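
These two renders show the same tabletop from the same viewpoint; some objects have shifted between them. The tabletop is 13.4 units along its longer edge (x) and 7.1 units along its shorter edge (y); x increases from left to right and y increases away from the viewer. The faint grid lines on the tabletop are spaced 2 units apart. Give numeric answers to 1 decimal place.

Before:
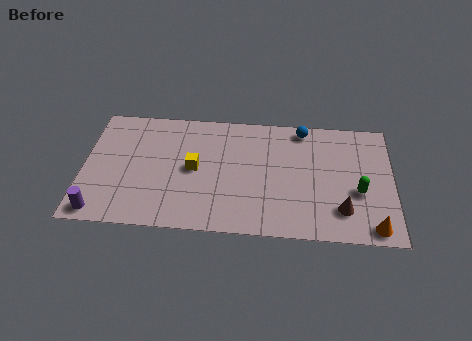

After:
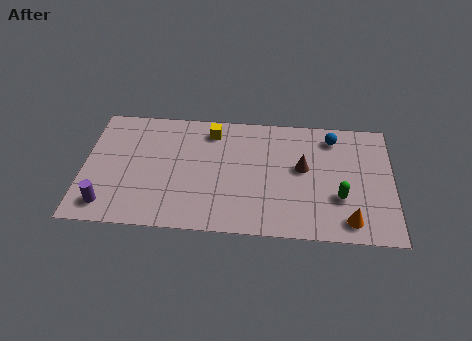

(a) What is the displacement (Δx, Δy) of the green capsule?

(-0.8, -0.4)

From the two frames, the green capsule sits at roughly (11.9, 2.8) before and (11.1, 2.4) after.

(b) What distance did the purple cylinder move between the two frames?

0.5

From (0.8, 0.8) to (1.1, 1.2), the purple cylinder covered √(0.3² + 0.4²) ≈ 0.5 units.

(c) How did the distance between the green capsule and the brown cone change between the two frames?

+1.0

The distance was about 1.3 in the first image and 2.3 in the second, so they moved 1.0 units further apart.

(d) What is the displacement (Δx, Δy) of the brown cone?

(-1.7, 2.3)

From the two frames, the brown cone sits at roughly (11.2, 1.7) before and (9.5, 4.0) after.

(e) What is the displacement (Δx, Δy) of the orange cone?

(-1.0, 0.3)

From the two frames, the orange cone sits at roughly (12.5, 0.8) before and (11.5, 1.1) after.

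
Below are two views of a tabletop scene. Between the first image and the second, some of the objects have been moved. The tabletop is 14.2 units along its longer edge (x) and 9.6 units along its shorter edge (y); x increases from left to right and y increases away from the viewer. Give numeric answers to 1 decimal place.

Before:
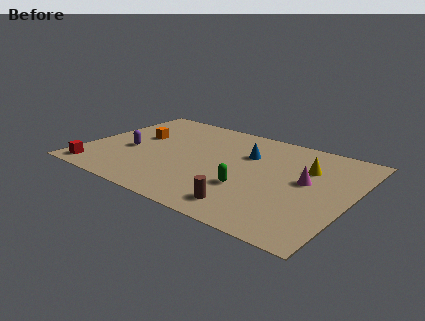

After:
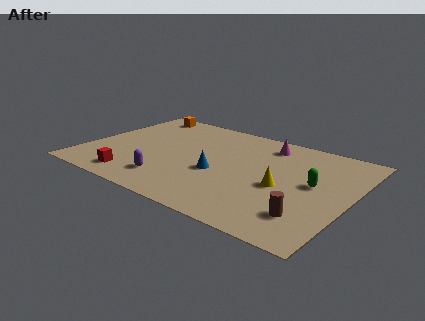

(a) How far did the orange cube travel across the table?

2.9

The orange cube was near (2.5, 5.7) before and (1.9, 8.5) after, so it travelled √(0.6² + 2.8²) ≈ 2.9 units.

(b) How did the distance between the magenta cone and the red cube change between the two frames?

-2.6

Before: roughly 11.5 units apart; after: 8.9. That's 2.6 units closer together.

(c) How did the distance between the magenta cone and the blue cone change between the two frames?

+0.9

They were about 3.6 units apart before and 4.5 after — 0.9 units further apart.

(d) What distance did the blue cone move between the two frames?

2.8

From (8.4, 6.5) to (7.3, 3.9), the blue cone covered √(1.1² + 2.6²) ≈ 2.8 units.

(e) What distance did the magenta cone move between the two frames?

3.7

From (11.8, 5.3) to (9.2, 8.0), the magenta cone covered √(2.6² + 2.7²) ≈ 3.7 units.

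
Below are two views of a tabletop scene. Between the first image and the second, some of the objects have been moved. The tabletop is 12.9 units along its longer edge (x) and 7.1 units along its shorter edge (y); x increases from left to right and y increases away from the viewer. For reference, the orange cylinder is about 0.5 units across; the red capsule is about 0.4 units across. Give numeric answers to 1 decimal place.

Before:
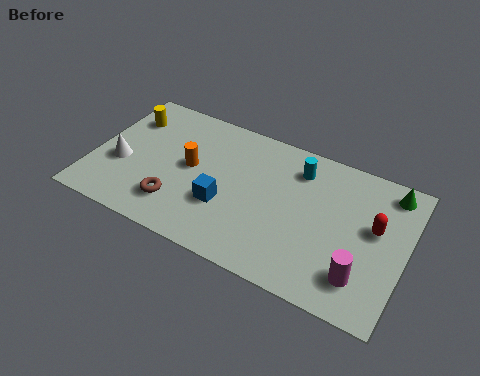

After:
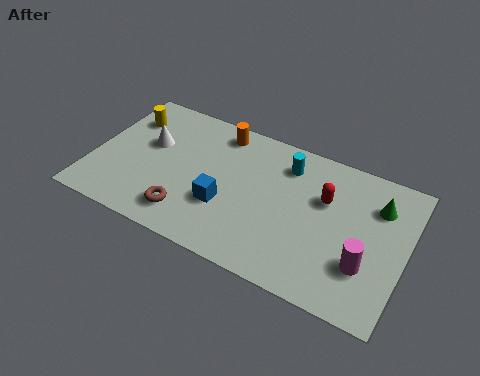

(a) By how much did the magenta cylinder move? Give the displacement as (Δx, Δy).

(0.1, 0.6)

The magenta cylinder was at about (11.3, 1.6) and moved to about (11.4, 2.2).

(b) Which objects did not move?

the yellow cylinder and the blue cube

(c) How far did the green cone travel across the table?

1.0

From (12.0, 6.1) to (11.6, 5.2), the green cone covered √(0.4² + 0.9²) ≈ 1.0 units.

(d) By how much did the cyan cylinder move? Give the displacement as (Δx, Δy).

(-0.5, 0.0)

The cyan cylinder started near (8.3, 5.6) and ended near (7.8, 5.6).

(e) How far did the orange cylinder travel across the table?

2.5

The orange cylinder moved from about (4.0, 3.8) to (4.9, 6.1), a distance of √(0.9² + 2.3²) ≈ 2.5.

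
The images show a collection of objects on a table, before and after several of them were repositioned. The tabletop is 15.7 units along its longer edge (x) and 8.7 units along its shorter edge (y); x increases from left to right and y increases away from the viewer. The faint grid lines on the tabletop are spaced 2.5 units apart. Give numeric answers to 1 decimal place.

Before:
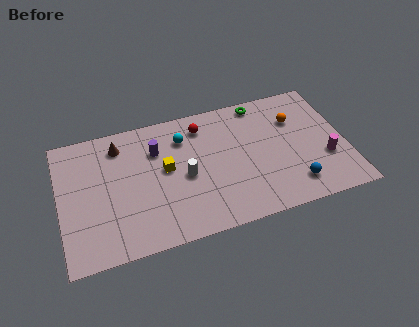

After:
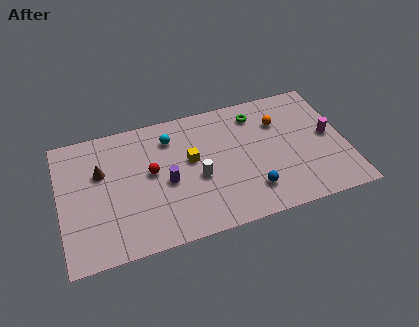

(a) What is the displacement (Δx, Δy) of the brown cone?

(-1.1, -1.5)

The brown cone started near (3.4, 7.1) and ended near (2.3, 5.6).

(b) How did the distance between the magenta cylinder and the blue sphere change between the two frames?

+2.8

The distance was about 2.3 in the first image and 5.1 in the second, so they moved 2.8 units further apart.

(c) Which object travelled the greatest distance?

the red sphere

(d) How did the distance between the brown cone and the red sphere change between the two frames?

-1.8

The distance was about 4.6 in the first image and 2.8 in the second, so they moved 1.8 units closer together.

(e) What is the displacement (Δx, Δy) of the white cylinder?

(0.7, -0.3)

The white cylinder started near (6.8, 4.0) and ended near (7.5, 3.7).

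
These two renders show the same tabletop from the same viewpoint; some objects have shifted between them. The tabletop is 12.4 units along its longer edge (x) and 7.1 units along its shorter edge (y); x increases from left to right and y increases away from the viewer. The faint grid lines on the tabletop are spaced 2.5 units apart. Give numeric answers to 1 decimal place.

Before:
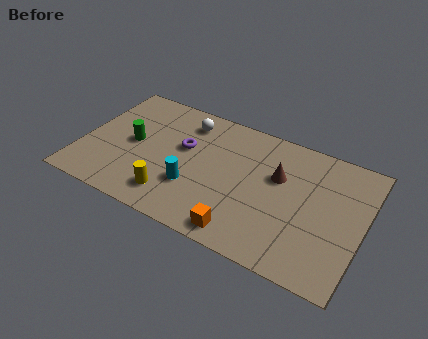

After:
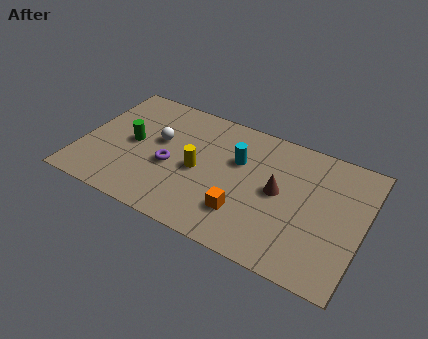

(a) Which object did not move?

the green cylinder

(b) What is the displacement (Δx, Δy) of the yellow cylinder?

(0.9, 1.9)

The yellow cylinder was at about (4.3, 1.4) and moved to about (5.2, 3.3).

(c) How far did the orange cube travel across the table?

1.0

The orange cube was near (7.5, 0.9) before and (7.4, 1.9) after, so it travelled √(0.1² + 1.0²) ≈ 1.0 units.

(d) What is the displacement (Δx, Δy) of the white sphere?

(-1.0, -1.6)

The white sphere started near (4.3, 5.8) and ended near (3.3, 4.2).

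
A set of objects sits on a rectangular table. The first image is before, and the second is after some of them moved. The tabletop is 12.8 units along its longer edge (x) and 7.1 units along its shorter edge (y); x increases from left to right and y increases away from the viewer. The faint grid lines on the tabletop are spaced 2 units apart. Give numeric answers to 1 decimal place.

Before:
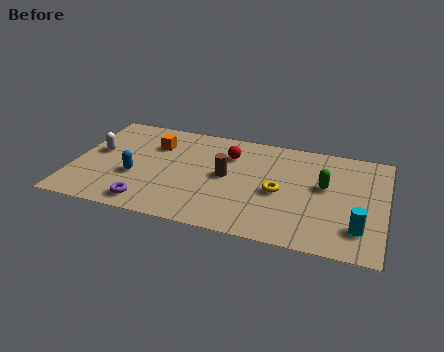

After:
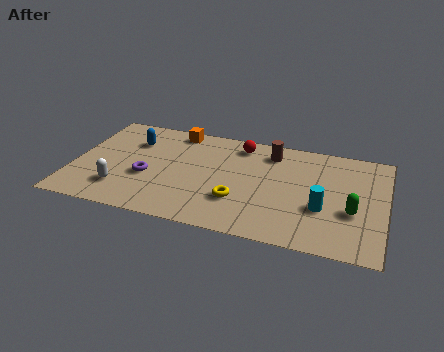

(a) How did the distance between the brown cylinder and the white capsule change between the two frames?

+1.8

Before: roughly 5.4 units apart; after: 7.2. That's 1.8 units further apart.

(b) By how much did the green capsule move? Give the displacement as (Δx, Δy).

(1.2, -1.4)

The green capsule started near (10.3, 4.1) and ended near (11.5, 2.7).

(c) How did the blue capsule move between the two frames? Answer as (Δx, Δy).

(-0.3, 2.4)

From the two frames, the blue capsule sits at roughly (2.6, 2.7) before and (2.3, 5.1) after.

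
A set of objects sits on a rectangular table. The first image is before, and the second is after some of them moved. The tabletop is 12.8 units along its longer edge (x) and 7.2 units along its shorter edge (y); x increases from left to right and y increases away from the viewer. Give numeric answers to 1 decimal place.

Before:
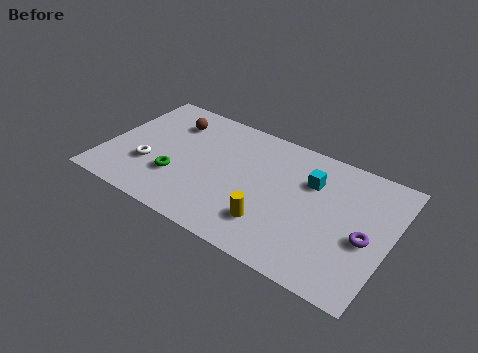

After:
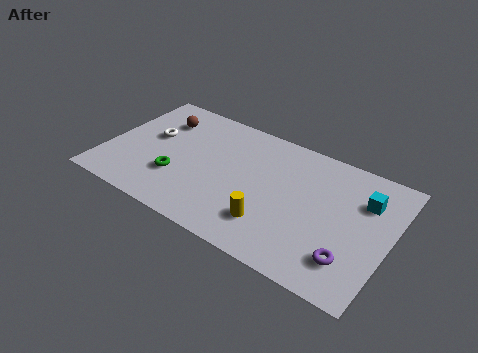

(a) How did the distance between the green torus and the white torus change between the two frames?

+1.1

Before: roughly 1.3 units apart; after: 2.4. That's 1.1 units further apart.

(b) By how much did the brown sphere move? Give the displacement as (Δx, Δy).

(-0.5, -0.1)

The brown sphere was at about (2.6, 5.5) and moved to about (2.1, 5.4).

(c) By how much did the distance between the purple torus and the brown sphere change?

+0.4

Before: roughly 9.5 units apart; after: 9.9. That's 0.4 units further apart.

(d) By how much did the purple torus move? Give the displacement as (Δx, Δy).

(-0.5, -1.4)

The purple torus was at about (11.8, 3.1) and moved to about (11.3, 1.7).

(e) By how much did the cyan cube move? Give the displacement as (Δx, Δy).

(2.4, 0.1)

From the two frames, the cyan cube sits at roughly (9.1, 5.0) before and (11.5, 5.1) after.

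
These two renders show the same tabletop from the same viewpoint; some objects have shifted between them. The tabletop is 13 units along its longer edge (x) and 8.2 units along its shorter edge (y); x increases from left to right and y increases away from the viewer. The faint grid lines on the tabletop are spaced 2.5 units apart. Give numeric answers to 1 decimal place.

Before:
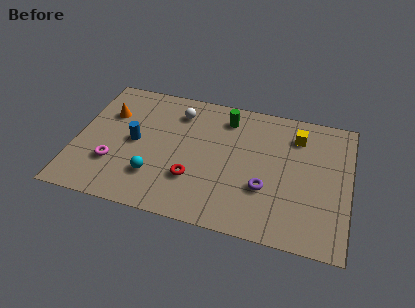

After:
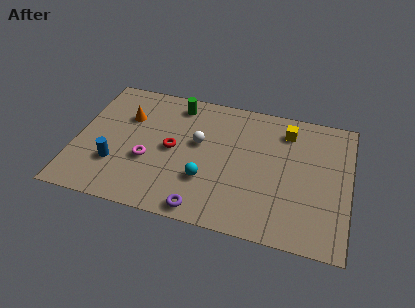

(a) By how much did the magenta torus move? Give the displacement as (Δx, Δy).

(1.6, 0.6)

The magenta torus started near (1.9, 2.5) and ended near (3.5, 3.1).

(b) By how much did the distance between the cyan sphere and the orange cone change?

+0.8

They were about 4.2 units apart before and 5.0 after — 0.8 units further apart.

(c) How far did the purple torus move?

3.4

The purple torus moved from about (9.1, 2.8) to (6.3, 0.8), a distance of √(2.8² + 2.0²) ≈ 3.4.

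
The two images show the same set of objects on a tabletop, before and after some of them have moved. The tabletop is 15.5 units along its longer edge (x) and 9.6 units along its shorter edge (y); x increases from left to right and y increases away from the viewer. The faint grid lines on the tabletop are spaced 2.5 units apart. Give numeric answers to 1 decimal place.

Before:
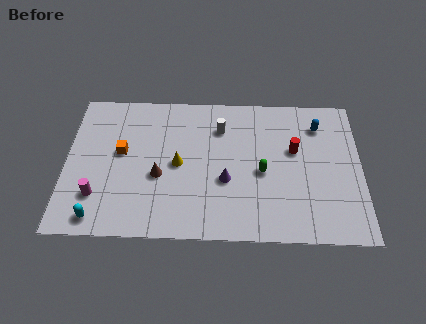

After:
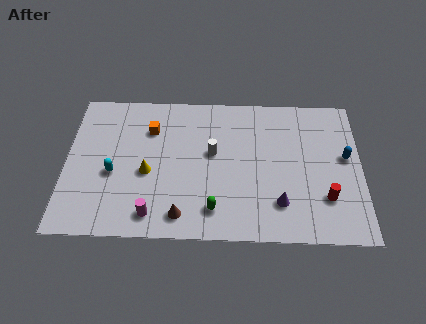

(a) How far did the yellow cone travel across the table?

1.7

The yellow cone was near (5.9, 4.7) before and (4.3, 4.1) after, so it travelled √(1.6² + 0.6²) ≈ 1.7 units.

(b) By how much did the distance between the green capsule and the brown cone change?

-3.7

Before: roughly 5.4 units apart; after: 1.7. That's 3.7 units closer together.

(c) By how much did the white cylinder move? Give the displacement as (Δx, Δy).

(-0.4, -1.7)

The white cylinder was at about (8.1, 7.2) and moved to about (7.7, 5.5).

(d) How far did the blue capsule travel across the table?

2.5

The blue capsule was near (13.3, 7.5) before and (14.7, 5.4) after, so it travelled √(1.4² + 2.1²) ≈ 2.5 units.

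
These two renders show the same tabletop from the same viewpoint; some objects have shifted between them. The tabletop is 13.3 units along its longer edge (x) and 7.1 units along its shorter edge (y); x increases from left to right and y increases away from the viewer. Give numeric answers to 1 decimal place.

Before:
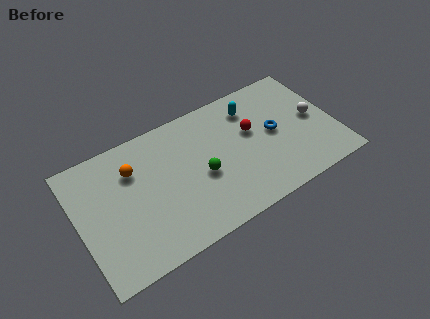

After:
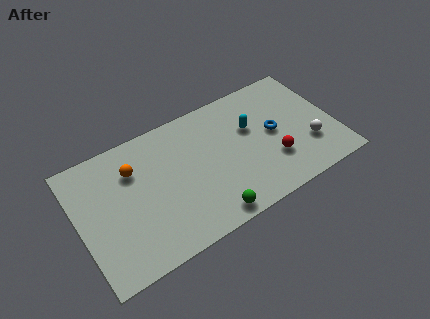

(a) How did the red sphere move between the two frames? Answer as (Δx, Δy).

(0.8, -2.1)

From the two frames, the red sphere sits at roughly (9.1, 4.3) before and (9.9, 2.2) after.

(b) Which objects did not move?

the orange sphere and the blue torus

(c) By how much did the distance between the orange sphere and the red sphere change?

+1.3

The distance was about 6.2 in the first image and 7.5 in the second, so they moved 1.3 units further apart.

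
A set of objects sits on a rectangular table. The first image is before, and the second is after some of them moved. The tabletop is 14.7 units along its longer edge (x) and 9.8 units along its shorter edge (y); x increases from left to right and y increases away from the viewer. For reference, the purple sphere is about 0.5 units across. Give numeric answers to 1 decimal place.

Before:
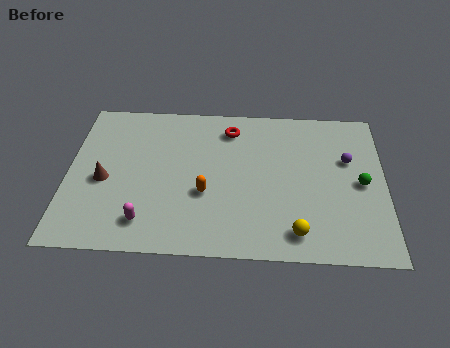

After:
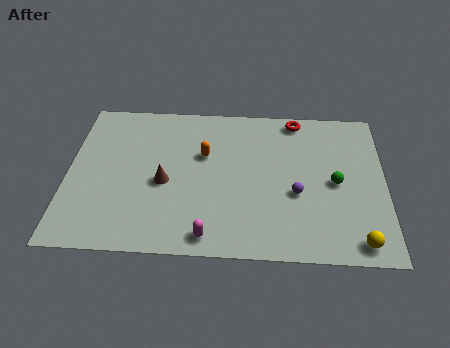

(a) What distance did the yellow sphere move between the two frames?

2.8

The yellow sphere moved from about (10.6, 1.5) to (13.4, 1.1), a distance of √(2.8² + 0.4²) ≈ 2.8.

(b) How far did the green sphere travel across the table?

1.2

From (13.6, 4.7) to (12.4, 4.7), the green sphere covered √(1.2² + 0.0²) ≈ 1.2 units.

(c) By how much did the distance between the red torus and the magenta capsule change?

+1.4

The distance was about 7.3 in the first image and 8.7 in the second, so they moved 1.4 units further apart.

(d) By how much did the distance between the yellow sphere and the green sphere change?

-0.7

The distance was about 4.4 in the first image and 3.7 in the second, so they moved 0.7 units closer together.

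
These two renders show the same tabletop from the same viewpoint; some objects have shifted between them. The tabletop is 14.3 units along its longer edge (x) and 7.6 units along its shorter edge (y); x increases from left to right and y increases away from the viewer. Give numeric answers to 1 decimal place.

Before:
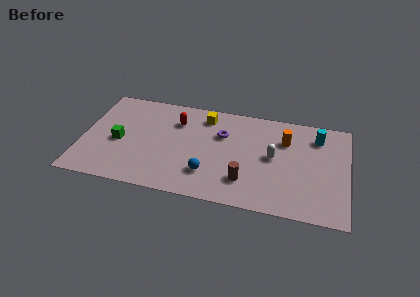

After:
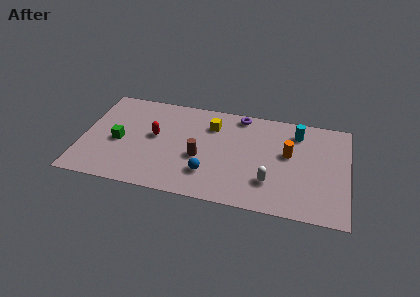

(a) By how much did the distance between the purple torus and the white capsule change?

+2.0

The distance was about 3.0 in the first image and 5.0 in the second, so they moved 2.0 units further apart.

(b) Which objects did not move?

the blue sphere and the green cube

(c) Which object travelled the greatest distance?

the brown cylinder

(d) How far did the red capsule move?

1.8

From (5.0, 5.6) to (3.9, 4.2), the red capsule covered √(1.1² + 1.4²) ≈ 1.8 units.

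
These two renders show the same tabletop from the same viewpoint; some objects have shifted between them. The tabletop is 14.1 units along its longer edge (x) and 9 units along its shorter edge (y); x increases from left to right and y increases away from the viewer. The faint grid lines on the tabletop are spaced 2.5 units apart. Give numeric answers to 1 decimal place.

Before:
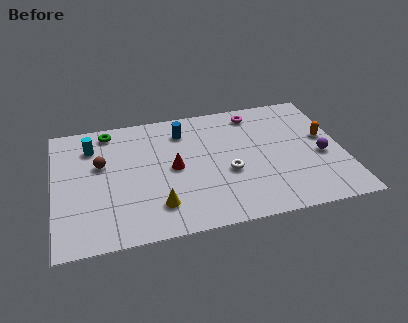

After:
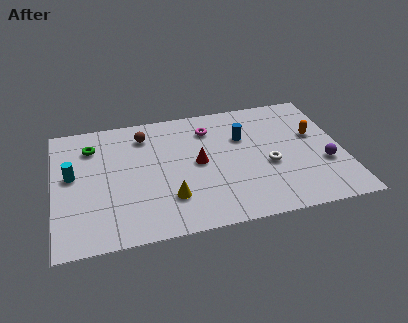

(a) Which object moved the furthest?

the blue cylinder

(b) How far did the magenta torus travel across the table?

2.4

The magenta torus was near (10.0, 7.7) before and (7.7, 7.0) after, so it travelled √(2.3² + 0.7²) ≈ 2.4 units.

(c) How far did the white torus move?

2.0

From (8.4, 3.6) to (10.4, 3.7), the white torus covered √(2.0² + 0.1²) ≈ 2.0 units.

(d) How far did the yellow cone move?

0.7

The yellow cone was near (4.9, 2.0) before and (5.5, 2.4) after, so it travelled √(0.6² + 0.4²) ≈ 0.7 units.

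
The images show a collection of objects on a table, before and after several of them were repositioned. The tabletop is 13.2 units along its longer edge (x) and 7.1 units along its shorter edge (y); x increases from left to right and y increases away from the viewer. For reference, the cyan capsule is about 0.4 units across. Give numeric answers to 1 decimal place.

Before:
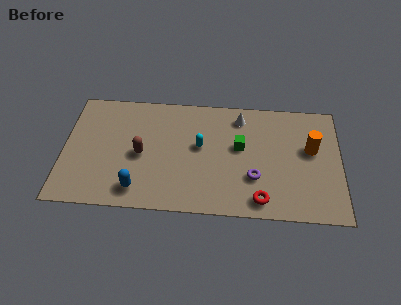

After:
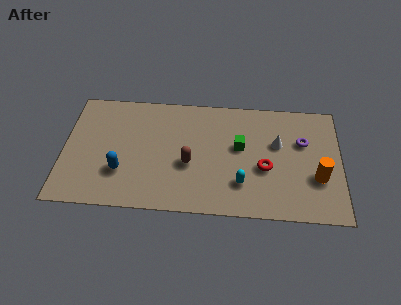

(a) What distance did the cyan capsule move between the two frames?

2.9

From (6.5, 4.0) to (8.5, 1.9), the cyan capsule covered √(2.0² + 2.1²) ≈ 2.9 units.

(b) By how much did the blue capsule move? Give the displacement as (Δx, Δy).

(-0.8, 1.0)

The blue capsule started near (3.6, 1.2) and ended near (2.8, 2.2).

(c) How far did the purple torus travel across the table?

3.3

The purple torus moved from about (9.1, 2.3) to (11.4, 4.6), a distance of √(2.3² + 2.3²) ≈ 3.3.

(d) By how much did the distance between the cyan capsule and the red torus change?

-2.7

The distance was about 4.2 in the first image and 1.5 in the second, so they moved 2.7 units closer together.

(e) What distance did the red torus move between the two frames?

1.9

The red torus was near (9.4, 1.0) before and (9.6, 2.9) after, so it travelled √(0.2² + 1.9²) ≈ 1.9 units.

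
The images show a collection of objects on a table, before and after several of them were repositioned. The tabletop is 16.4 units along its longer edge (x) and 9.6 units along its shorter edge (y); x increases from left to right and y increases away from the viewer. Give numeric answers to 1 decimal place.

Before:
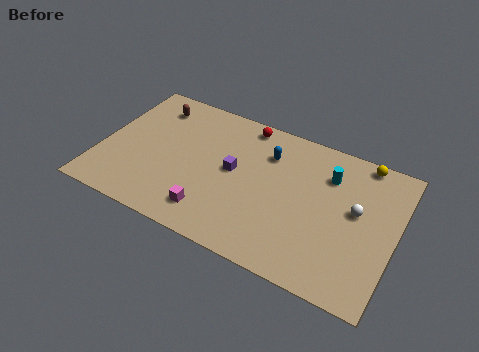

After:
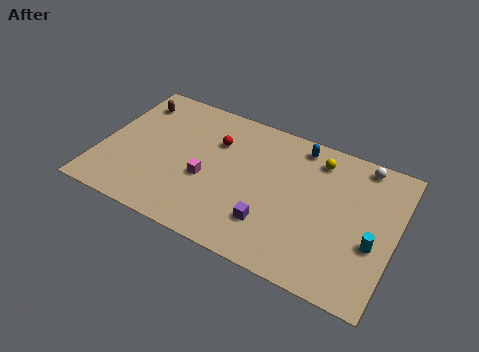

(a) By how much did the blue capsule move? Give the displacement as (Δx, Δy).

(1.6, 1.3)

From the two frames, the blue capsule sits at roughly (9.1, 7.1) before and (10.7, 8.4) after.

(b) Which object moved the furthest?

the cyan cylinder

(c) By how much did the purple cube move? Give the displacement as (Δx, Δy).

(2.4, -2.6)

From the two frames, the purple cube sits at roughly (7.4, 5.1) before and (9.8, 2.5) after.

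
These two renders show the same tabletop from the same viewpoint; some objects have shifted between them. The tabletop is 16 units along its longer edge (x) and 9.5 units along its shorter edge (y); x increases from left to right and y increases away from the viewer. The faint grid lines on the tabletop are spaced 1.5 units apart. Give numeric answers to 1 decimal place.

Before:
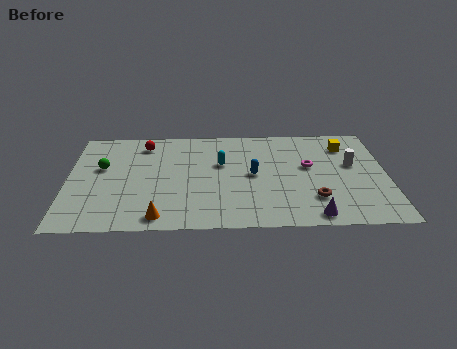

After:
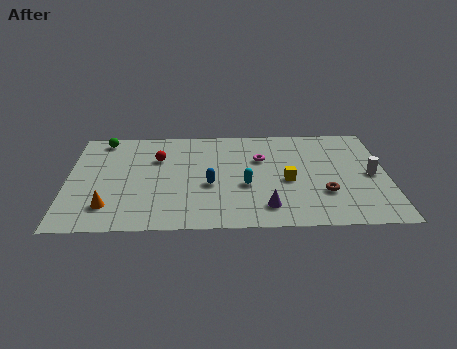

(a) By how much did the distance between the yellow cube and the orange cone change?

-2.2

Before: roughly 11.3 units apart; after: 9.1. That's 2.2 units closer together.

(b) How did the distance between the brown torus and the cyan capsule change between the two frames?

-1.7

The distance was about 5.7 in the first image and 4.0 in the second, so they moved 1.7 units closer together.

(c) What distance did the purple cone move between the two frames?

2.4

The purple cone was near (12.2, 1.0) before and (9.9, 1.8) after, so it travelled √(2.3² + 0.8²) ≈ 2.4 units.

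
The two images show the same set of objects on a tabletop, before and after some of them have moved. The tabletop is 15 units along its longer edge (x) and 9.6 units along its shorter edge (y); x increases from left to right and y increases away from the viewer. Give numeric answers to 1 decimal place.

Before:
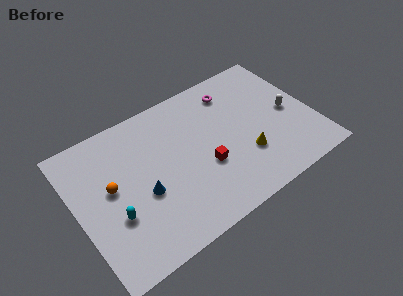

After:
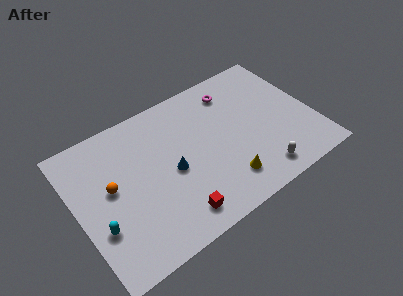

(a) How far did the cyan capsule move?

1.0

The cyan capsule was near (2.1, 3.4) before and (1.1, 3.2) after, so it travelled √(1.0² + 0.2²) ≈ 1.0 units.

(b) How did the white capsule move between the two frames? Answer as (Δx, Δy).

(-2.6, -3.2)

From the two frames, the white capsule sits at roughly (13.6, 4.6) before and (11.0, 1.4) after.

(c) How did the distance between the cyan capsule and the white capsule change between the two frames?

-1.5

The distance was about 11.6 in the first image and 10.1 in the second, so they moved 1.5 units closer together.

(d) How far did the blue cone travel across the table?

2.0

The blue cone moved from about (4.0, 3.9) to (5.9, 4.4), a distance of √(1.9² + 0.5²) ≈ 2.0.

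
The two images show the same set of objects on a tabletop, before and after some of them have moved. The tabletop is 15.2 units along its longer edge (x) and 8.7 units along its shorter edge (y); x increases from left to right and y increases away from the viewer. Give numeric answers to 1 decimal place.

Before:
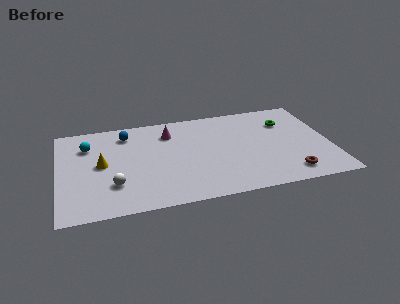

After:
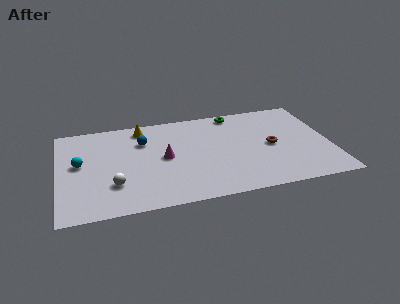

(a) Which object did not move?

the white sphere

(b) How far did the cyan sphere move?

1.7

From (1.7, 6.4) to (1.2, 4.8), the cyan sphere covered √(0.5² + 1.6²) ≈ 1.7 units.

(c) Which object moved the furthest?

the yellow cone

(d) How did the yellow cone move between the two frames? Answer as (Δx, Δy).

(2.4, 3.0)

The yellow cone started near (2.4, 4.5) and ended near (4.8, 7.5).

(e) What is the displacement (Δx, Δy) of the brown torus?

(-0.8, 2.8)

The brown torus was at about (12.7, 1.4) and moved to about (11.9, 4.2).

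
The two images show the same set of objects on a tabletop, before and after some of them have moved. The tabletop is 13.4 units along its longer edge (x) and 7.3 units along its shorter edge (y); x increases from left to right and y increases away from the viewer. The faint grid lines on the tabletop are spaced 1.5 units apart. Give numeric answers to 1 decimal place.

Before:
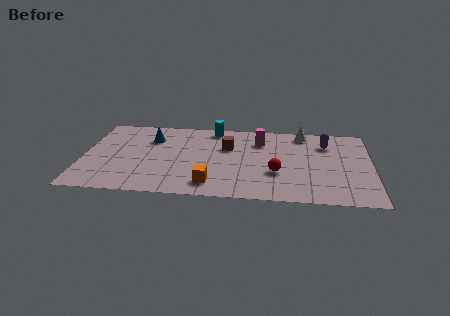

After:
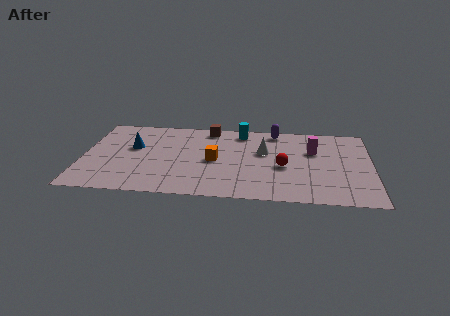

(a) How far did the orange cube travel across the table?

2.2

From (6.0, 1.3) to (6.1, 3.5), the orange cube covered √(0.1² + 2.2²) ≈ 2.2 units.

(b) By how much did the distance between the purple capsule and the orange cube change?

-2.7

They were about 6.8 units apart before and 4.1 after — 2.7 units closer together.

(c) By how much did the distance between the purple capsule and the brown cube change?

-1.6

The distance was about 4.7 in the first image and 3.1 in the second, so they moved 1.6 units closer together.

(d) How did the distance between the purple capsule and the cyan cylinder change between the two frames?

-3.8

They were about 5.4 units apart before and 1.6 after — 3.8 units closer together.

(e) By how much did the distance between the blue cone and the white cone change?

-1.1

Before: roughly 7.2 units apart; after: 6.1. That's 1.1 units closer together.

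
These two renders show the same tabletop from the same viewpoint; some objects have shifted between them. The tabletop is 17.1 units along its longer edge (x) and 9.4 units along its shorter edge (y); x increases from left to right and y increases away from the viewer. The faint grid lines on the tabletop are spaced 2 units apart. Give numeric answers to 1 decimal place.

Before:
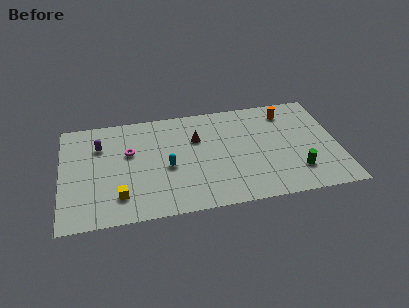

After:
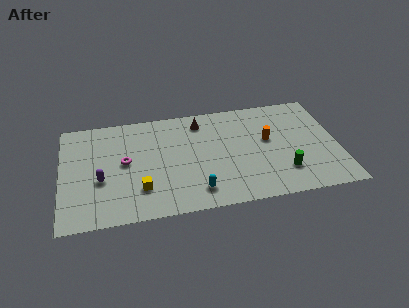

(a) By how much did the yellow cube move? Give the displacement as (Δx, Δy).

(1.3, 0.4)

From the two frames, the yellow cube sits at roughly (3.5, 2.1) before and (4.8, 2.5) after.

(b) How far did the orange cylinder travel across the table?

2.6

From (14.1, 7.7) to (12.8, 5.4), the orange cylinder covered √(1.3² + 2.3²) ≈ 2.6 units.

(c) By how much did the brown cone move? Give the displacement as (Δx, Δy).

(0.3, 1.5)

From the two frames, the brown cone sits at roughly (8.4, 6.3) before and (8.7, 7.8) after.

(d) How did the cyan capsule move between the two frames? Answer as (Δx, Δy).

(1.7, -2.4)

The cyan capsule started near (6.5, 4.1) and ended near (8.2, 1.7).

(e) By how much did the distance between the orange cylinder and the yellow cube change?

-3.5

The distance was about 12.0 in the first image and 8.5 in the second, so they moved 3.5 units closer together.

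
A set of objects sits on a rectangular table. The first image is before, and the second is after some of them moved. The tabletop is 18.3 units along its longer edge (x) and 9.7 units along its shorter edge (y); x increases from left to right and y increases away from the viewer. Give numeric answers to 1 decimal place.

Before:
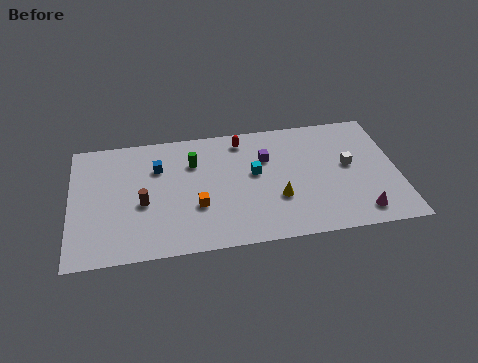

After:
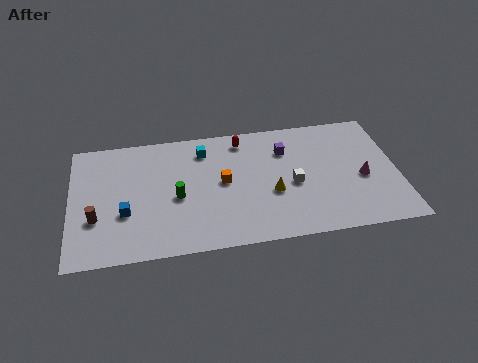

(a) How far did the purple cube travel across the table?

1.2

From (11.0, 6.6) to (12.1, 7.1), the purple cube covered √(1.1² + 0.5²) ≈ 1.2 units.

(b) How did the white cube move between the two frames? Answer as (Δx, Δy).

(-3.2, -1.0)

From the two frames, the white cube sits at roughly (15.6, 5.3) before and (12.4, 4.3) after.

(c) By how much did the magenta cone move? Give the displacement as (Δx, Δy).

(0.3, 2.7)

The magenta cone started near (16.0, 1.5) and ended near (16.3, 4.2).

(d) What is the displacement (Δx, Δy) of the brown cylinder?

(-2.6, -0.8)

From the two frames, the brown cylinder sits at roughly (4.0, 4.1) before and (1.4, 3.3) after.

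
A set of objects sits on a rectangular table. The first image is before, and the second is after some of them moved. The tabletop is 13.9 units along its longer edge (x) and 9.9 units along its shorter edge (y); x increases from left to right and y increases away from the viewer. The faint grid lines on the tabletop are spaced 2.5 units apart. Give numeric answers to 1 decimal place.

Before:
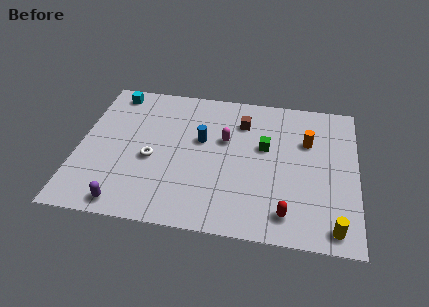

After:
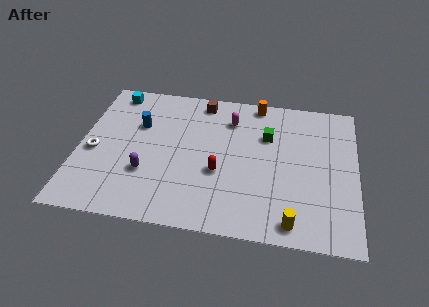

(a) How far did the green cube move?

0.8

From (9.3, 5.9) to (9.4, 6.7), the green cube covered √(0.1² + 0.8²) ≈ 0.8 units.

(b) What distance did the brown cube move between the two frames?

2.4

The brown cube was near (8.1, 7.5) before and (6.0, 8.7) after, so it travelled √(2.1² + 1.2²) ≈ 2.4 units.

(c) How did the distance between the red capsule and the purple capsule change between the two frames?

-4.3

They were about 7.9 units apart before and 3.6 after — 4.3 units closer together.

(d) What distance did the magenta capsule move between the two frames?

1.5

The magenta capsule was near (7.3, 6.1) before and (7.5, 7.6) after, so it travelled √(0.2² + 1.5²) ≈ 1.5 units.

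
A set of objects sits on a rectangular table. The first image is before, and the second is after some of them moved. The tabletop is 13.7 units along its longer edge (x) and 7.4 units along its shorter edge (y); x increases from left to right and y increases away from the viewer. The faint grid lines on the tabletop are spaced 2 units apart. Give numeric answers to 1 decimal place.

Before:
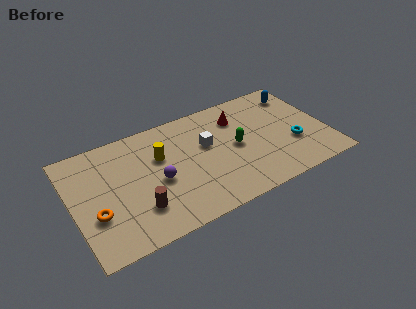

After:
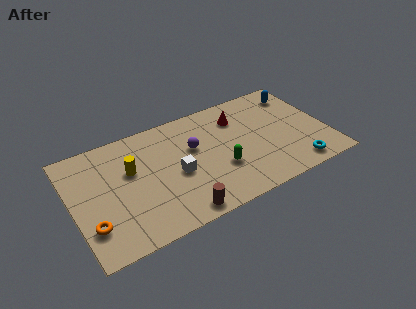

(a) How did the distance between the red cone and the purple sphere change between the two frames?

-2.4

The distance was about 5.2 in the first image and 2.8 in the second, so they moved 2.4 units closer together.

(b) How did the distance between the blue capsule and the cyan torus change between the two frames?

+1.6

Before: roughly 3.5 units apart; after: 5.1. That's 1.6 units further apart.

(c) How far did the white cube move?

2.2

The white cube moved from about (7.3, 4.5) to (5.5, 3.3), a distance of √(1.8² + 1.2²) ≈ 2.2.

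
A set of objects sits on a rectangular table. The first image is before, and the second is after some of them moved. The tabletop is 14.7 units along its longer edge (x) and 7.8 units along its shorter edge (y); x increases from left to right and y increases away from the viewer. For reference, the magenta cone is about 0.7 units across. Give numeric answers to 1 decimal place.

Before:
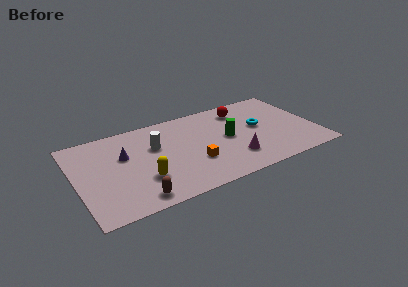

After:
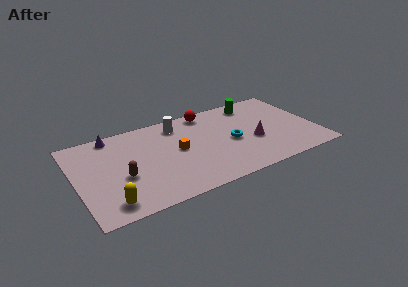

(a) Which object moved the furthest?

the green cylinder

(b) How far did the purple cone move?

2.2

The purple cone was near (3.0, 4.9) before and (2.5, 7.0) after, so it travelled √(0.5² + 2.1²) ≈ 2.2 units.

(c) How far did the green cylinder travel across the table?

3.3

From (9.3, 4.0) to (11.3, 6.6), the green cylinder covered √(2.0² + 2.6²) ≈ 3.3 units.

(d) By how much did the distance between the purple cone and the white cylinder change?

+2.1

Before: roughly 1.9 units apart; after: 4.0. That's 2.1 units further apart.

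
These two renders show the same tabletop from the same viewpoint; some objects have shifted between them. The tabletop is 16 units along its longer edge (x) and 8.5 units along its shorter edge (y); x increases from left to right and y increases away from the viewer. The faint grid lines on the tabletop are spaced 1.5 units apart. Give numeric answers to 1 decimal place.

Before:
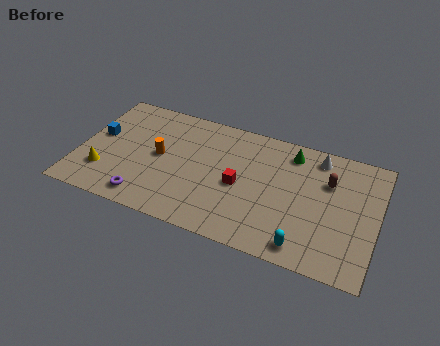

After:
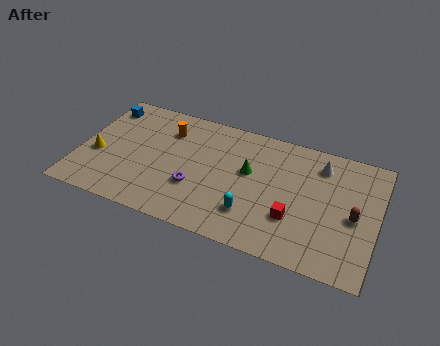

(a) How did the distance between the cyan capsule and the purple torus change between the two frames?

-5.3

They were about 8.5 units apart before and 3.2 after — 5.3 units closer together.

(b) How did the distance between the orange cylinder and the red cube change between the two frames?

+3.7

The distance was about 4.4 in the first image and 8.1 in the second, so they moved 3.7 units further apart.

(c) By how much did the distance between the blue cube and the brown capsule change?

+1.8

They were about 12.4 units apart before and 14.2 after — 1.8 units further apart.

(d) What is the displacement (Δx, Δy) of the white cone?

(0.2, -0.5)

From the two frames, the white cone sits at roughly (12.6, 7.3) before and (12.8, 6.8) after.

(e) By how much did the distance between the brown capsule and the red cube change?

-1.7

They were about 5.0 units apart before and 3.3 after — 1.7 units closer together.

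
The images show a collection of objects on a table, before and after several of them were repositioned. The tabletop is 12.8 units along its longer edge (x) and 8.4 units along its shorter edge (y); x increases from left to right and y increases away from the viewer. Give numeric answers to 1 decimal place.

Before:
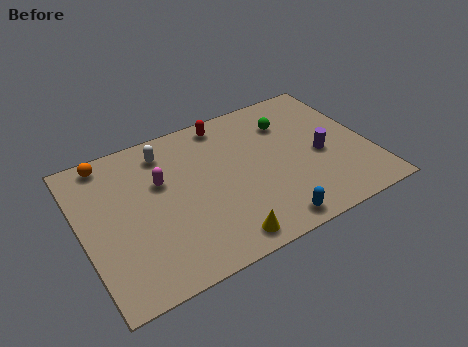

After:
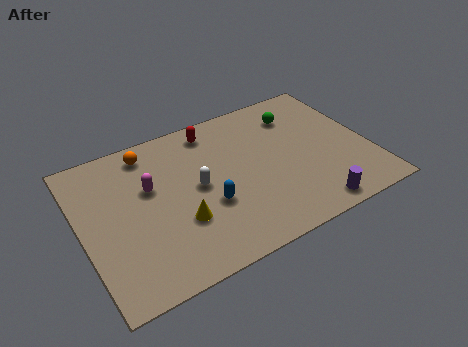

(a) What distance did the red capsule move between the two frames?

0.6

From (6.8, 7.4) to (6.2, 7.2), the red capsule covered √(0.6² + 0.2²) ≈ 0.6 units.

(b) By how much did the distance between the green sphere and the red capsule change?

+0.9

The distance was about 3.0 in the first image and 3.9 in the second, so they moved 0.9 units further apart.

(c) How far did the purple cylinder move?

2.9

The purple cylinder was near (10.6, 3.7) before and (9.7, 0.9) after, so it travelled √(0.9² + 2.8²) ≈ 2.9 units.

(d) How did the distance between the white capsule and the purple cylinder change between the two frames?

-1.6

The distance was about 7.3 in the first image and 5.7 in the second, so they moved 1.6 units closer together.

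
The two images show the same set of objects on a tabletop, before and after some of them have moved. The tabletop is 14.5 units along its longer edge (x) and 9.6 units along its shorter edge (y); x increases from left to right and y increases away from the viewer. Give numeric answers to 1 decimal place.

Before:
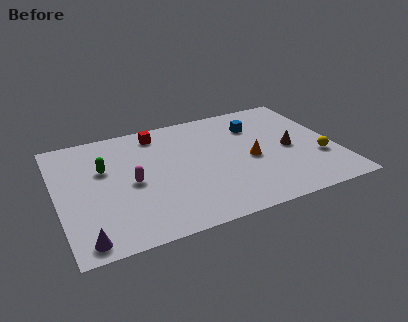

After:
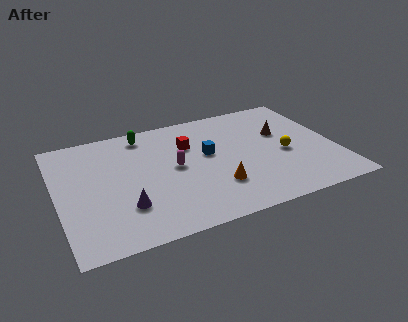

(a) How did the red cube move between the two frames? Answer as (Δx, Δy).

(1.5, -1.6)

The red cube started near (5.5, 8.2) and ended near (7.0, 6.6).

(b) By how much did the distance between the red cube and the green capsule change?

-0.9

They were about 3.7 units apart before and 2.8 after — 0.9 units closer together.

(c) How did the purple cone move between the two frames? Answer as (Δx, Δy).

(2.2, 1.7)

The purple cone was at about (1.1, 1.0) and moved to about (3.3, 2.7).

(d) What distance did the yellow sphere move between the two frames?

2.0

The yellow sphere moved from about (13.5, 3.2) to (11.8, 4.2), a distance of √(1.7² + 1.0²) ≈ 2.0.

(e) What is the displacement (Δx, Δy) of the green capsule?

(2.3, 2.2)

The green capsule was at about (2.5, 6.1) and moved to about (4.8, 8.3).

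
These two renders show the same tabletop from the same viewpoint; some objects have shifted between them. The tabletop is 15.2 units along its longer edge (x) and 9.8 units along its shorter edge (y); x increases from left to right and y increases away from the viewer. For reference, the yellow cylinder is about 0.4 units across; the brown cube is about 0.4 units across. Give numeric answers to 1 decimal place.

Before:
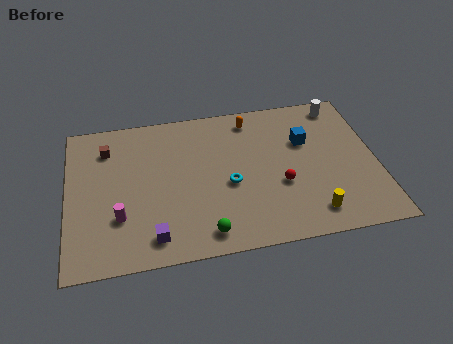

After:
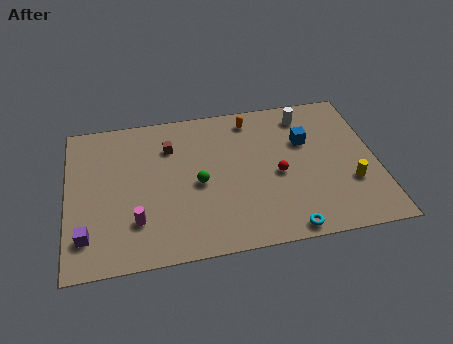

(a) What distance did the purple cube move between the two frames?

3.3

From (4.1, 1.5) to (0.9, 2.1), the purple cube covered √(3.2² + 0.6²) ≈ 3.3 units.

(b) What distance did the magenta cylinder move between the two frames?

0.9

From (2.5, 3.0) to (3.3, 2.6), the magenta cylinder covered √(0.8² + 0.4²) ≈ 0.9 units.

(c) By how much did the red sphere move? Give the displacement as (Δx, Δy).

(-0.1, 0.7)

The red sphere started near (10.4, 3.7) and ended near (10.3, 4.4).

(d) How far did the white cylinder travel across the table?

1.8

From (13.7, 8.6) to (11.9, 8.2), the white cylinder covered √(1.8² + 0.4²) ≈ 1.8 units.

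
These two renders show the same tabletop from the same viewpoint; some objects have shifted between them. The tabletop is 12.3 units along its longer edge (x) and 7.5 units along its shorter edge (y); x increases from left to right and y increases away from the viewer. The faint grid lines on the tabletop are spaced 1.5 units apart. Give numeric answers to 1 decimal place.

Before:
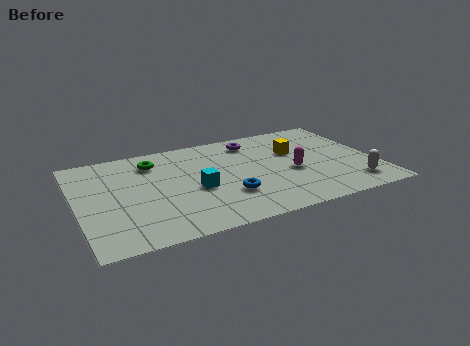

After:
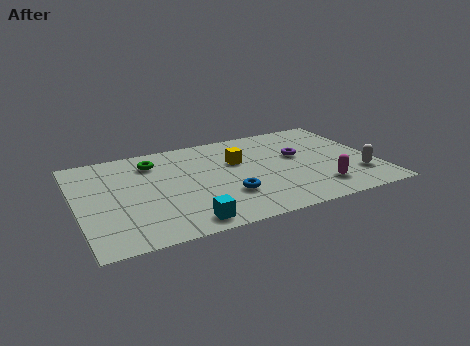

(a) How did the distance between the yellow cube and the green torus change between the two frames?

-2.3

The distance was about 5.9 in the first image and 3.6 in the second, so they moved 2.3 units closer together.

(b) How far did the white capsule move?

0.7

From (11.1, 1.4) to (11.4, 2.0), the white capsule covered √(0.3² + 0.6²) ≈ 0.7 units.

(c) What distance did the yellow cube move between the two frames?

2.4

The yellow cube was near (9.1, 4.8) before and (6.7, 4.8) after, so it travelled √(2.4² + 0.0²) ≈ 2.4 units.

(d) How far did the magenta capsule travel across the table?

1.8

The magenta capsule moved from about (8.8, 3.2) to (9.7, 1.6), a distance of √(0.9² + 1.6²) ≈ 1.8.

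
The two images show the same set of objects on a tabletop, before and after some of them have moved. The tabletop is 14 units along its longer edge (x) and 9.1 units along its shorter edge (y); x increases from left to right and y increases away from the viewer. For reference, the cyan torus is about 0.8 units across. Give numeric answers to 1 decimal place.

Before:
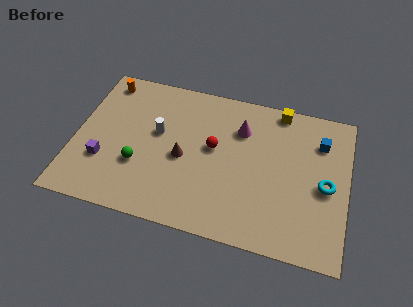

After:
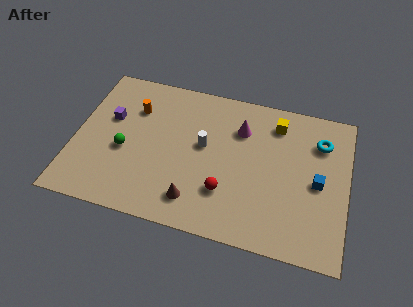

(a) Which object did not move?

the magenta cone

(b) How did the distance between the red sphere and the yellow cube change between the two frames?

+0.8

They were about 4.5 units apart before and 5.3 after — 0.8 units further apart.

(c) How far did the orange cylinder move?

2.2

The orange cylinder moved from about (1.2, 7.9) to (2.9, 6.5), a distance of √(1.7² + 1.4²) ≈ 2.2.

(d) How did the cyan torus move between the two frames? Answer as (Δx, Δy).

(-0.4, 2.6)

The cyan torus started near (12.9, 4.2) and ended near (12.5, 6.8).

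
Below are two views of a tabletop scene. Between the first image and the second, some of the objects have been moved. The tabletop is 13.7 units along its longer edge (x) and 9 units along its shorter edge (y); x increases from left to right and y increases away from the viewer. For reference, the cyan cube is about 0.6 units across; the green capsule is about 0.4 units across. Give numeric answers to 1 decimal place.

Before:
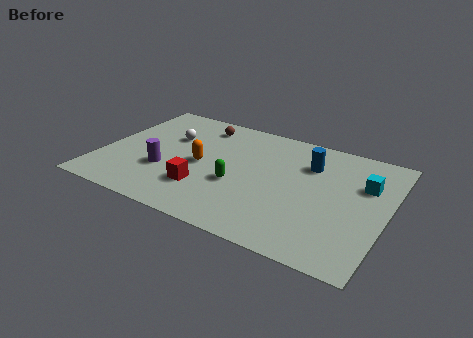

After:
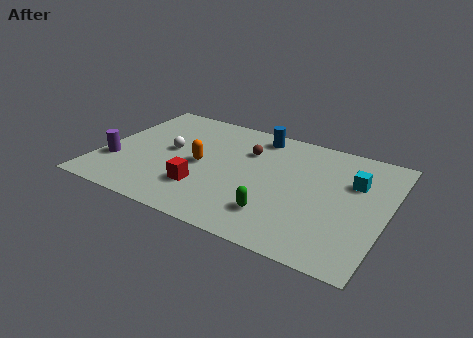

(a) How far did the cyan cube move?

0.5

The cyan cube was near (12.5, 6.0) before and (12.0, 6.0) after, so it travelled √(0.5² + 0.0²) ≈ 0.5 units.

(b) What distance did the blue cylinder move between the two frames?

3.0

The blue cylinder was near (9.8, 6.5) before and (7.1, 7.8) after, so it travelled √(2.7² + 1.3²) ≈ 3.0 units.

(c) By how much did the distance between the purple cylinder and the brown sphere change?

+2.4

They were about 4.5 units apart before and 6.9 after — 2.4 units further apart.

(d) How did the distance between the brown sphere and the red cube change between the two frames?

-1.0

The distance was about 5.1 in the first image and 4.1 in the second, so they moved 1.0 units closer together.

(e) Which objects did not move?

the orange capsule and the red cube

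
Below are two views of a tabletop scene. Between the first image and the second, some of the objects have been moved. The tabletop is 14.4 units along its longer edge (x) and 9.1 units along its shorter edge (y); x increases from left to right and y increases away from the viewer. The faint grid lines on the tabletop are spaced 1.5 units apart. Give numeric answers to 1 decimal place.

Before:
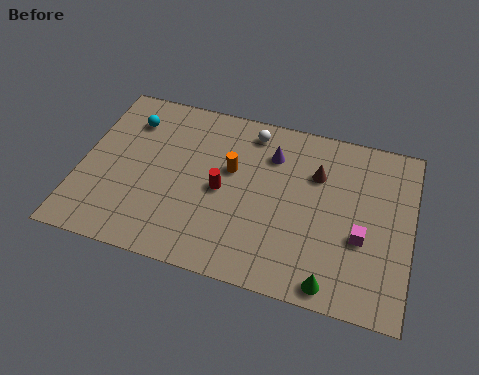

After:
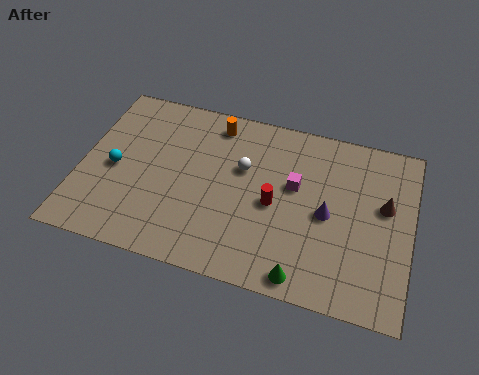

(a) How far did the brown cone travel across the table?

3.1

The brown cone moved from about (10.2, 6.3) to (13.2, 5.4), a distance of √(3.0² + 0.9²) ≈ 3.1.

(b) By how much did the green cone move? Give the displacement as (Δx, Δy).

(-1.2, 0.0)

The green cone started near (11.2, 0.9) and ended near (10.0, 0.9).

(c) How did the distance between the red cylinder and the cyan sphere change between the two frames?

+1.9

The distance was about 5.1 in the first image and 7.0 in the second, so they moved 1.9 units further apart.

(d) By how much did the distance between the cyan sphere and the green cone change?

-2.0

They were about 11.1 units apart before and 9.1 after — 2.0 units closer together.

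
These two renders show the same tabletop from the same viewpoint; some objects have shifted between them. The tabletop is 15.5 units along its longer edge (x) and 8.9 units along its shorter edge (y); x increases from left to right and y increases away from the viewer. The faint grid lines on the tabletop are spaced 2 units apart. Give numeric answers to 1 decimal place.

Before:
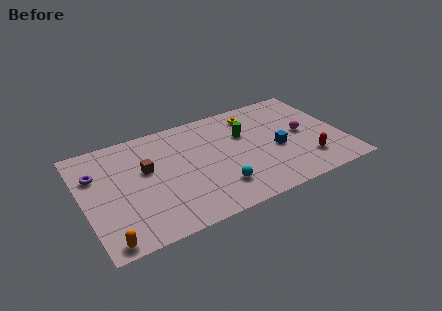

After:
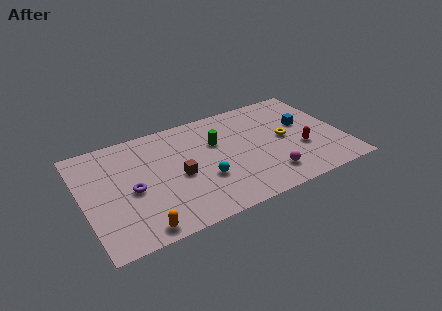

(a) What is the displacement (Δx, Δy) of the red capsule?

(-0.2, 1.1)

The red capsule was at about (13.1, 2.1) and moved to about (12.9, 3.2).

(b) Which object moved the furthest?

the magenta sphere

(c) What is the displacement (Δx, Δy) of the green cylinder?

(-1.7, 0.0)

The green cylinder was at about (9.8, 5.8) and moved to about (8.1, 5.8).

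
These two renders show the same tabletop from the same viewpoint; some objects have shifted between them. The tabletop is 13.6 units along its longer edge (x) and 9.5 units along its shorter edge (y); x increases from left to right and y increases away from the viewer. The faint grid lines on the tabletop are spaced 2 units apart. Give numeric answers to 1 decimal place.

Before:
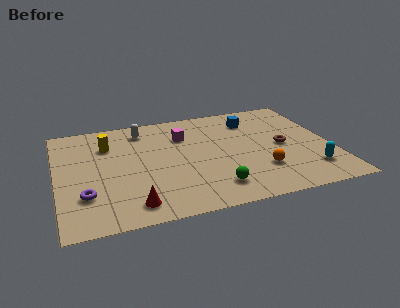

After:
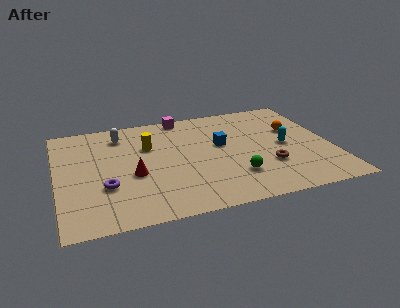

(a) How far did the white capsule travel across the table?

1.1

The white capsule moved from about (4.4, 7.9) to (3.3, 7.7), a distance of √(1.1² + 0.2²) ≈ 1.1.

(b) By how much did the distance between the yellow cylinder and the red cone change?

-3.0

Before: roughly 5.6 units apart; after: 2.6. That's 3.0 units closer together.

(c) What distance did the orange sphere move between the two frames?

3.9

The orange sphere moved from about (9.9, 2.7) to (11.9, 6.0), a distance of √(2.0² + 3.3²) ≈ 3.9.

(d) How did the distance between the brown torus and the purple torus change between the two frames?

-2.1

The distance was about 10.1 in the first image and 8.0 in the second, so they moved 2.1 units closer together.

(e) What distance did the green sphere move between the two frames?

1.3

From (7.5, 1.8) to (8.6, 2.5), the green sphere covered √(1.1² + 0.7²) ≈ 1.3 units.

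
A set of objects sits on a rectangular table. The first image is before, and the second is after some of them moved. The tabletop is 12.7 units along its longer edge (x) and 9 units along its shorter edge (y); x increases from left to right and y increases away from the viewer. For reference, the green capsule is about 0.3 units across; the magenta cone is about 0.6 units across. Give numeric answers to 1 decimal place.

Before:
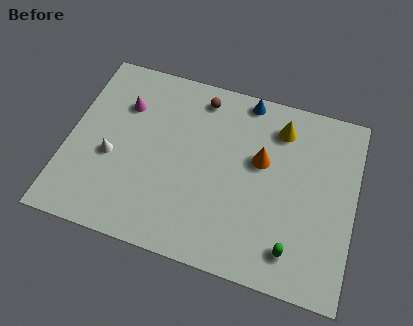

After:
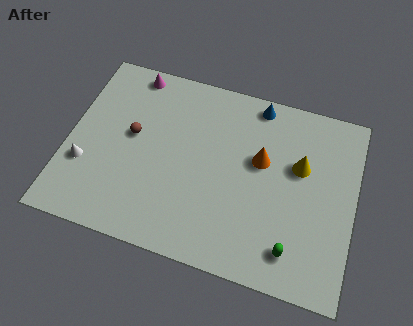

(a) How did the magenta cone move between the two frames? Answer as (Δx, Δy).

(0.2, 1.7)

The magenta cone started near (2.3, 6.4) and ended near (2.5, 8.1).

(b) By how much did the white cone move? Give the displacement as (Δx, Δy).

(-1.1, -0.7)

The white cone was at about (2.0, 3.7) and moved to about (0.9, 3.0).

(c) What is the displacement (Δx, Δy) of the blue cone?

(0.5, -0.1)

The blue cone was at about (7.6, 8.2) and moved to about (8.1, 8.1).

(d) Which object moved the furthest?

the brown sphere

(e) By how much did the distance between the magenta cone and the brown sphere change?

-0.4

They were about 3.5 units apart before and 3.1 after — 0.4 units closer together.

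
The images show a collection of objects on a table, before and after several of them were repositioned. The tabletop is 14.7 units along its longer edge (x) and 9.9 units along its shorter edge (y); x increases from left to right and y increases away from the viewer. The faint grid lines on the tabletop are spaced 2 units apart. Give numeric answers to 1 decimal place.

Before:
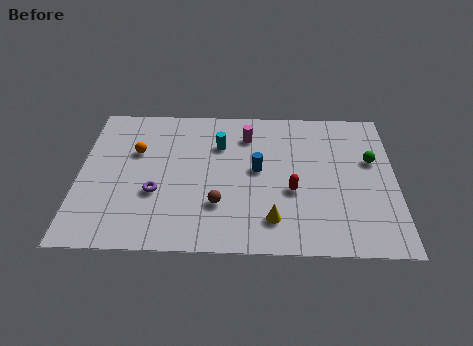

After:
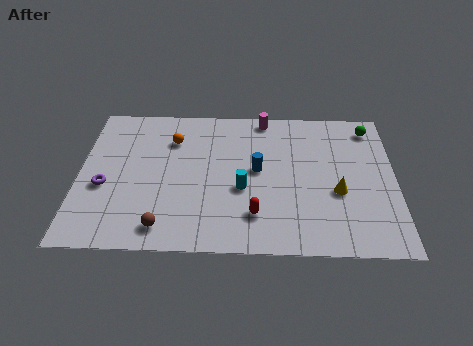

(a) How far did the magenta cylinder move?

1.5

The magenta cylinder moved from about (7.8, 7.7) to (8.6, 9.0), a distance of √(0.8² + 1.3²) ≈ 1.5.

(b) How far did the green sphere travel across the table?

2.3

The green sphere was near (13.6, 6.1) before and (13.6, 8.4) after, so it travelled √(0.0² + 2.3²) ≈ 2.3 units.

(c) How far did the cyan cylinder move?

3.2

From (6.5, 7.0) to (7.6, 4.0), the cyan cylinder covered √(1.1² + 3.0²) ≈ 3.2 units.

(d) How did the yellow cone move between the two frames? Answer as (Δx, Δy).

(3.0, 1.9)

From the two frames, the yellow cone sits at roughly (9.0, 2.0) before and (12.0, 3.9) after.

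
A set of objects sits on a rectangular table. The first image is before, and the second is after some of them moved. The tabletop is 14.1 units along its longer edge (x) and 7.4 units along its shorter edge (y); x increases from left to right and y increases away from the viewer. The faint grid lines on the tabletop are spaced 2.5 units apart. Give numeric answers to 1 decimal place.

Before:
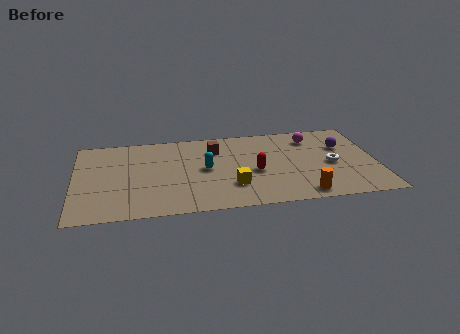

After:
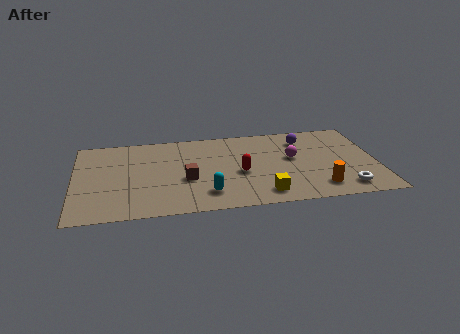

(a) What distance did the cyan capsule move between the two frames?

2.2

The cyan capsule moved from about (6.1, 3.8) to (6.1, 1.6), a distance of √(0.0² + 2.2²) ≈ 2.2.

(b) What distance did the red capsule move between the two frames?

0.7

From (8.4, 3.2) to (7.7, 3.2), the red capsule covered √(0.7² + 0.0²) ≈ 0.7 units.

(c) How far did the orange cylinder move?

0.9

The orange cylinder moved from about (10.5, 0.9) to (11.3, 1.4), a distance of √(0.8² + 0.5²) ≈ 0.9.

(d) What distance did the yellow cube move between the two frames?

1.7

The yellow cube moved from about (7.3, 2.1) to (8.7, 1.2), a distance of √(1.4² + 0.9²) ≈ 1.7.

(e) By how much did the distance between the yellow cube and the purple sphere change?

-0.9

They were about 6.0 units apart before and 5.1 after — 0.9 units closer together.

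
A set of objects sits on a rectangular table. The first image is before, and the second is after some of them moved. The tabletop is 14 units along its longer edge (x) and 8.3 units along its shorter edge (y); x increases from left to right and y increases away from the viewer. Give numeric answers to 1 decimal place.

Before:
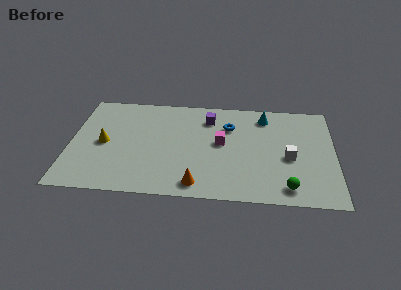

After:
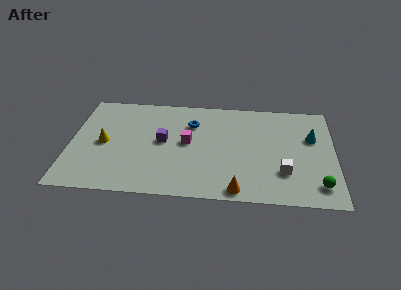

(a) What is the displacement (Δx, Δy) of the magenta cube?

(-1.8, -0.1)

The magenta cube started near (8.0, 4.5) and ended near (6.2, 4.4).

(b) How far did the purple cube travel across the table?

3.2

The purple cube was near (7.3, 6.5) before and (4.9, 4.4) after, so it travelled √(2.4² + 2.1²) ≈ 3.2 units.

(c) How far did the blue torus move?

2.0

The blue torus moved from about (8.4, 5.9) to (6.4, 6.0), a distance of √(2.0² + 0.1²) ≈ 2.0.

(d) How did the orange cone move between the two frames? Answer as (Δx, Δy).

(2.1, -0.3)

The orange cone started near (6.8, 1.1) and ended near (8.9, 0.8).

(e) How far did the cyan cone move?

3.0

The cyan cone moved from about (10.3, 6.9) to (12.8, 5.3), a distance of √(2.5² + 1.6²) ≈ 3.0.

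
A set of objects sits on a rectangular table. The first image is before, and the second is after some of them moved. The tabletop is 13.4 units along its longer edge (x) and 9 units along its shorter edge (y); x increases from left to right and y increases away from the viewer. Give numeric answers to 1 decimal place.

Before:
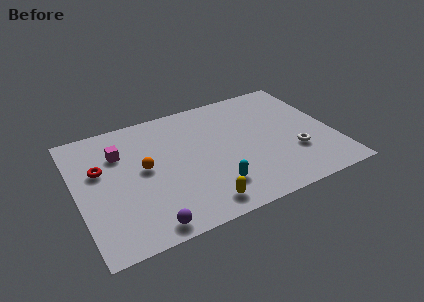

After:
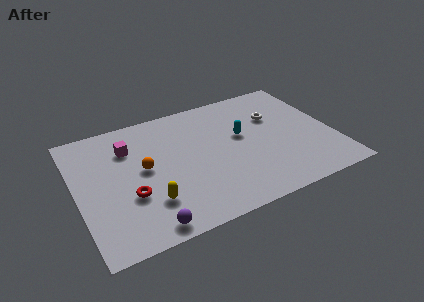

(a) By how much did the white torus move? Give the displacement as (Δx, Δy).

(-0.6, 3.1)

The white torus started near (11.2, 2.9) and ended near (10.6, 6.0).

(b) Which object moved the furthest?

the cyan capsule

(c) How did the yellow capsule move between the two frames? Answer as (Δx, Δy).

(-2.5, 1.2)

The yellow capsule started near (6.0, 1.2) and ended near (3.5, 2.4).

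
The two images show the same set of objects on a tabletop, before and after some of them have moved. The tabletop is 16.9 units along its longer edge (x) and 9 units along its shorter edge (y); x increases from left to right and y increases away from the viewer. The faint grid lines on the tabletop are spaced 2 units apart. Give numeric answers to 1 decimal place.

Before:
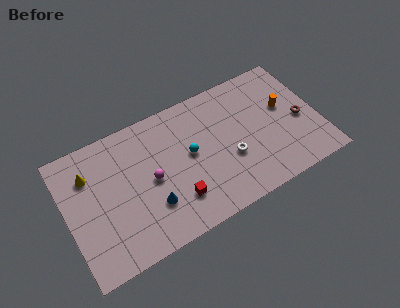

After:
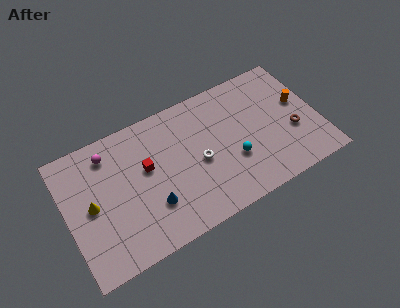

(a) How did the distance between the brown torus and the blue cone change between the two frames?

-0.7

The distance was about 10.4 in the first image and 9.7 in the second, so they moved 0.7 units closer together.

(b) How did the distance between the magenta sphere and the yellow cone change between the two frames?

-1.2

The distance was about 4.5 in the first image and 3.3 in the second, so they moved 1.2 units closer together.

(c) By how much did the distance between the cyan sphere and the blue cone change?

+2.0

Before: roughly 3.6 units apart; after: 5.6. That's 2.0 units further apart.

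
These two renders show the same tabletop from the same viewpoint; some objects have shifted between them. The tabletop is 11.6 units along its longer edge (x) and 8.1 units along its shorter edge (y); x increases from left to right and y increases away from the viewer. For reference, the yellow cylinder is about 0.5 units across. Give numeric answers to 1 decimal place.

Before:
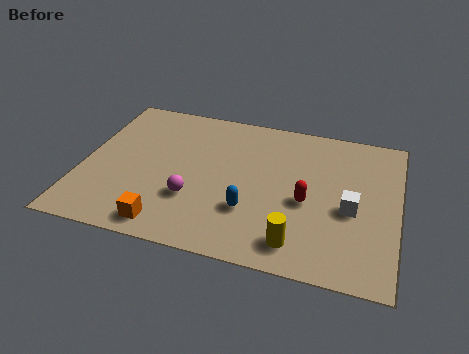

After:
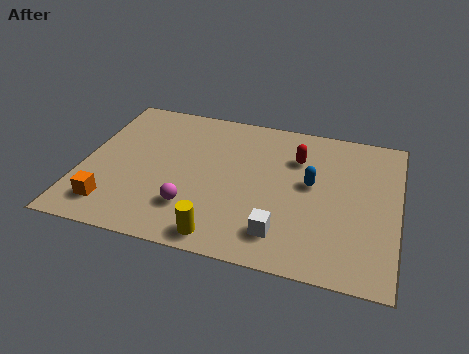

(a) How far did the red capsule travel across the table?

2.4

From (8.3, 3.5) to (7.8, 5.8), the red capsule covered √(0.5² + 2.3²) ≈ 2.4 units.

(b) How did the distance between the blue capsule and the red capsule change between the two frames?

-0.8

They were about 2.2 units apart before and 1.4 after — 0.8 units closer together.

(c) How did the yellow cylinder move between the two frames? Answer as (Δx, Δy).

(-2.7, -0.4)

The yellow cylinder was at about (8.1, 1.3) and moved to about (5.4, 0.9).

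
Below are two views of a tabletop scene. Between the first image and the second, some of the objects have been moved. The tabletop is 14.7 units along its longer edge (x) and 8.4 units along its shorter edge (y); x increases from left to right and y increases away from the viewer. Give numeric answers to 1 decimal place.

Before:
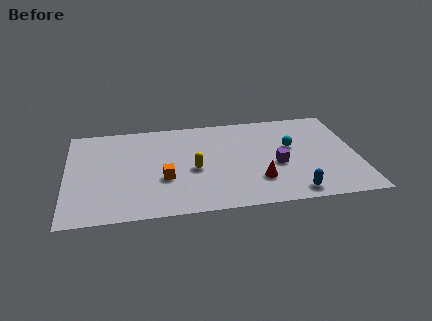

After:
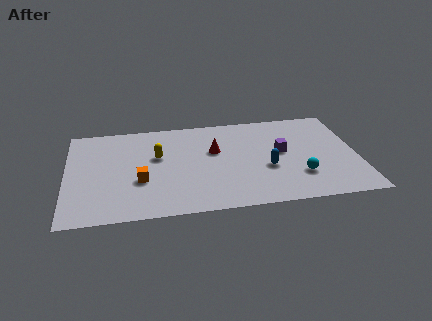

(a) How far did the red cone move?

3.6

The red cone was near (9.6, 2.3) before and (7.5, 5.2) after, so it travelled √(2.1² + 2.9²) ≈ 3.6 units.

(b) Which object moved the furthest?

the red cone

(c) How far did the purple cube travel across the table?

1.1

From (10.6, 3.5) to (10.9, 4.6), the purple cube covered √(0.3² + 1.1²) ≈ 1.1 units.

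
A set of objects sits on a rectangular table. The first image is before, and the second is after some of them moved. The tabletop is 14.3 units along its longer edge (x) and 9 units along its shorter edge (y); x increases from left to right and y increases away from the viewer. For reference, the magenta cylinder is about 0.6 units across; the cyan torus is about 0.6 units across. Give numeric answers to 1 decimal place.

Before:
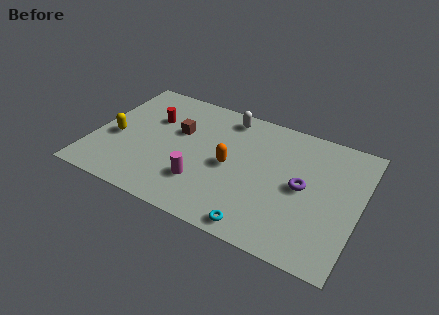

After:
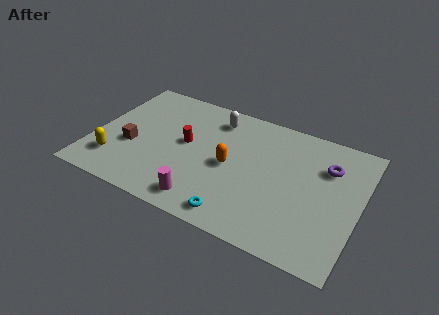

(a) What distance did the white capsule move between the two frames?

0.7

The white capsule was near (6.8, 7.8) before and (6.2, 7.4) after, so it travelled √(0.6² + 0.4²) ≈ 0.7 units.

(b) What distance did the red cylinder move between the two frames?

2.3

From (2.9, 6.0) to (4.9, 4.9), the red cylinder covered √(2.0² + 1.1²) ≈ 2.3 units.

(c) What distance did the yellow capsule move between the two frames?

1.7

The yellow capsule moved from about (1.2, 3.8) to (1.4, 2.1), a distance of √(0.2² + 1.7²) ≈ 1.7.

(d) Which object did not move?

the orange capsule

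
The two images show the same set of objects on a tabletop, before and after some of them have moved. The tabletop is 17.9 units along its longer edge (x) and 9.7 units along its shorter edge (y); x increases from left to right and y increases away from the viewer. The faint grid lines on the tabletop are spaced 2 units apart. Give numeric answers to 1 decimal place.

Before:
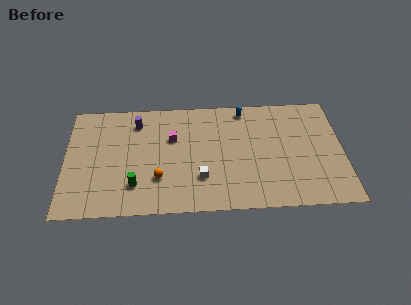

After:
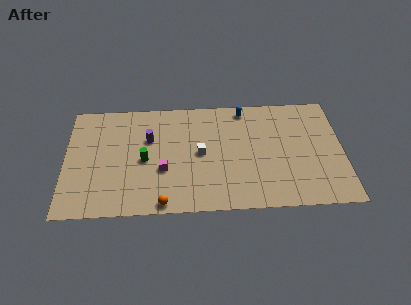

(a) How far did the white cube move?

2.1

From (8.7, 2.8) to (8.7, 4.9), the white cube covered √(0.0² + 2.1²) ≈ 2.1 units.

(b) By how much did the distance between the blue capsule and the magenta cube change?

+2.1

The distance was about 5.2 in the first image and 7.3 in the second, so they moved 2.1 units further apart.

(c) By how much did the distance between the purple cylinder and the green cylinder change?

-3.6

Before: roughly 5.4 units apart; after: 1.8. That's 3.6 units closer together.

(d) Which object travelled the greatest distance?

the magenta cube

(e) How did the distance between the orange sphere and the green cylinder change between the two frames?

+2.3

They were about 1.6 units apart before and 3.9 after — 2.3 units further apart.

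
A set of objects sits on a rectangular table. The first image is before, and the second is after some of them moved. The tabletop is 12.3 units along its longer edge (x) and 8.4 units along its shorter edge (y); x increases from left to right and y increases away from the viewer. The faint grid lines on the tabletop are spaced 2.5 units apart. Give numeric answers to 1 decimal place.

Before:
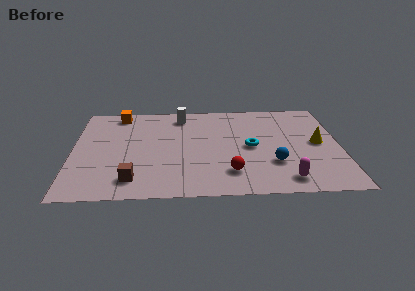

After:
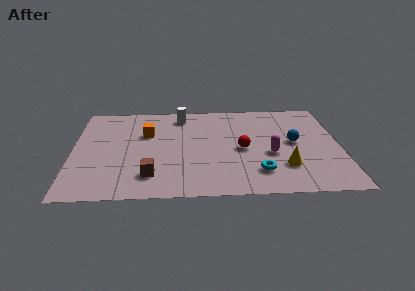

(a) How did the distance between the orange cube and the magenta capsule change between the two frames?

-3.7

They were about 9.8 units apart before and 6.1 after — 3.7 units closer together.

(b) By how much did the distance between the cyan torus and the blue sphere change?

+1.2

The distance was about 1.8 in the first image and 3.0 in the second, so they moved 1.2 units further apart.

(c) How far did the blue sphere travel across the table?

2.1

The blue sphere was near (9.2, 2.6) before and (10.2, 4.4) after, so it travelled √(1.0² + 1.8²) ≈ 2.1 units.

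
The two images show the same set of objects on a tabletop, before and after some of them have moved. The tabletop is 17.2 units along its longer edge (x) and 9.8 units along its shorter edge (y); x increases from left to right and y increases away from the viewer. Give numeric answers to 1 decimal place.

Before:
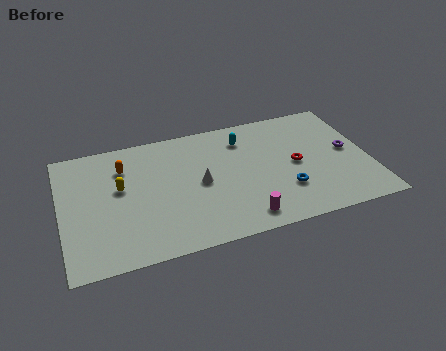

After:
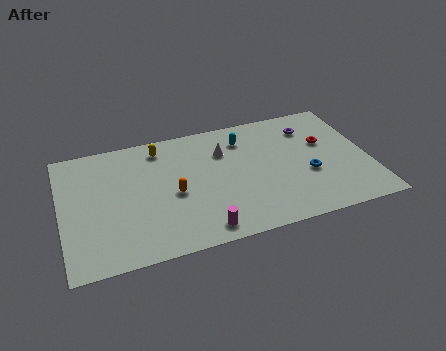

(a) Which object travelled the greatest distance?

the orange capsule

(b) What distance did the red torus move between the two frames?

2.2

From (13.1, 4.8) to (14.9, 6.1), the red torus covered √(1.8² + 1.3²) ≈ 2.2 units.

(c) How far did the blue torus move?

1.7

The blue torus moved from about (12.3, 2.9) to (13.7, 3.8), a distance of √(1.4² + 0.9²) ≈ 1.7.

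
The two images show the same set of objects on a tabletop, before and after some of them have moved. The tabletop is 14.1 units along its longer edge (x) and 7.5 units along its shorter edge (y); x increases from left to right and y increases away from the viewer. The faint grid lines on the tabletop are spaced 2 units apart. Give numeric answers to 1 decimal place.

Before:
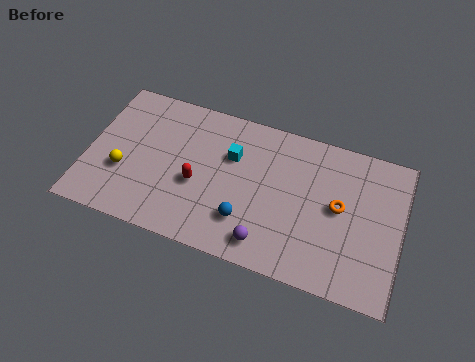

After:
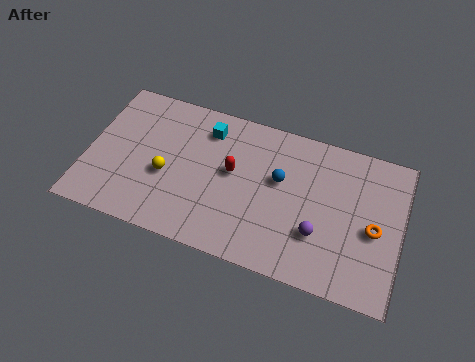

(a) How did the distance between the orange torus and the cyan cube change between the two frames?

+3.1

Before: roughly 5.0 units apart; after: 8.1. That's 3.1 units further apart.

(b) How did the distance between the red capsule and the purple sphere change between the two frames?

+0.6

Before: roughly 3.8 units apart; after: 4.4. That's 0.6 units further apart.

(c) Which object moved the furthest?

the blue sphere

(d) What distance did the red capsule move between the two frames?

1.9

From (5.0, 3.1) to (6.5, 4.2), the red capsule covered √(1.5² + 1.1²) ≈ 1.9 units.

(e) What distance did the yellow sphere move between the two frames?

1.9

From (1.7, 2.7) to (3.6, 3.1), the yellow sphere covered √(1.9² + 0.4²) ≈ 1.9 units.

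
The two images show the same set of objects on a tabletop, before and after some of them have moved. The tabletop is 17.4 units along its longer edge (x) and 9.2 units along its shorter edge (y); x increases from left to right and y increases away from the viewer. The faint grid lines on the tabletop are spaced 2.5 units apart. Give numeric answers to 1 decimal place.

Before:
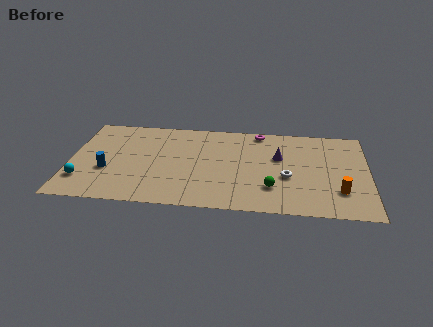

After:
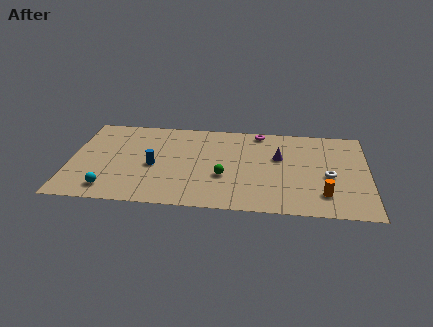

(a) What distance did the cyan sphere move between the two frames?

1.8

From (0.8, 2.3) to (2.4, 1.5), the cyan sphere covered √(1.6² + 0.8²) ≈ 1.8 units.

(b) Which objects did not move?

the magenta torus and the purple cone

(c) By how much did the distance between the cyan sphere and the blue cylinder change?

+1.8

They were about 1.8 units apart before and 3.6 after — 1.8 units further apart.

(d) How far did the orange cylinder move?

1.0

The orange cylinder was near (15.7, 2.5) before and (14.8, 2.1) after, so it travelled √(0.9² + 0.4²) ≈ 1.0 units.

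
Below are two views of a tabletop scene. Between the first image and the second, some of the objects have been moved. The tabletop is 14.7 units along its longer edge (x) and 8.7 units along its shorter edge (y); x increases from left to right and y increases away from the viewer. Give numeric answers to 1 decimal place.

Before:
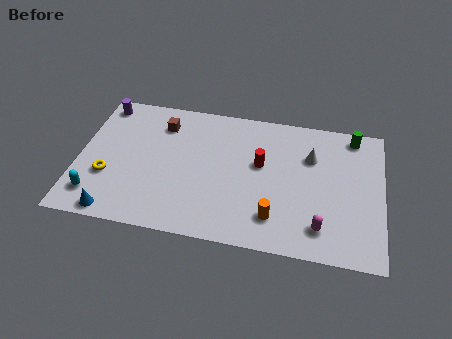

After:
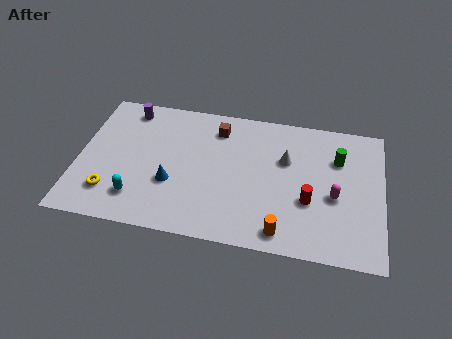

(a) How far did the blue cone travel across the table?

3.5

The blue cone moved from about (2.0, 0.8) to (4.6, 3.1), a distance of √(2.6² + 2.3²) ≈ 3.5.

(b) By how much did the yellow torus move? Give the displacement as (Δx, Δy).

(0.2, -1.0)

The yellow torus started near (1.5, 3.0) and ended near (1.7, 2.0).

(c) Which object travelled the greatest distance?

the blue cone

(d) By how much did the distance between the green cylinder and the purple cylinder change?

-1.9

They were about 12.3 units apart before and 10.4 after — 1.9 units closer together.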